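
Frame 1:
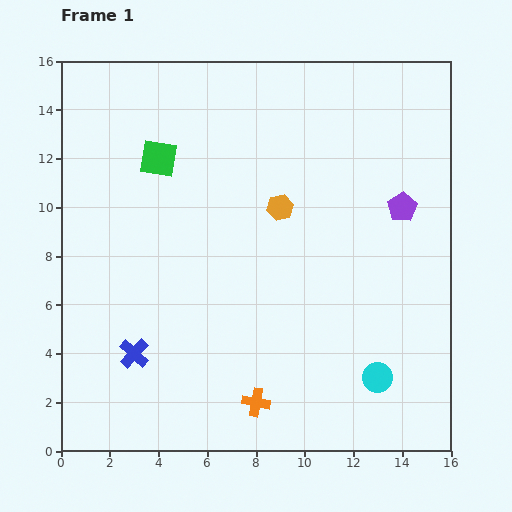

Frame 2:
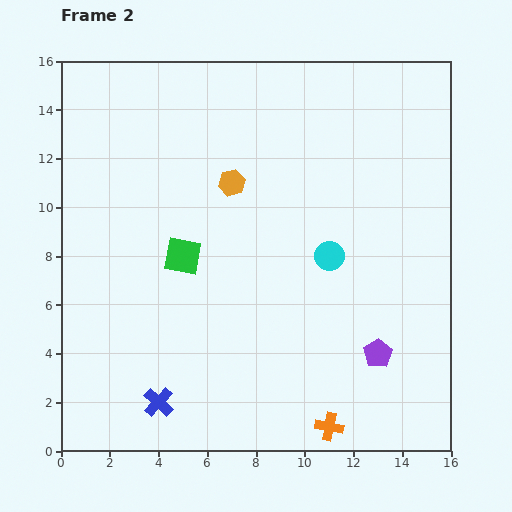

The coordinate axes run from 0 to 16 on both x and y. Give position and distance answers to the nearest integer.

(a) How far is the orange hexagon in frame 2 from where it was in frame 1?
2

The orange hexagon moved from (9, 10) to (7, 11), a distance of √(2² + 1²) ≈ 2.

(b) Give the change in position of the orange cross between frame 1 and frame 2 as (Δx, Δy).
(3, -1)

The orange cross was at (8, 2) in frame 1 and (11, 1) in frame 2.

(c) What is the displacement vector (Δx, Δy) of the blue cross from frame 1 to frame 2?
(1, -2)

The blue cross was at (3, 4) in frame 1 and (4, 2) in frame 2.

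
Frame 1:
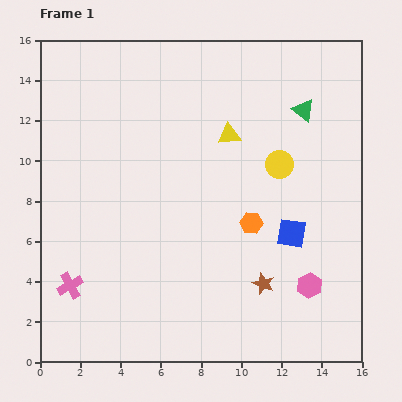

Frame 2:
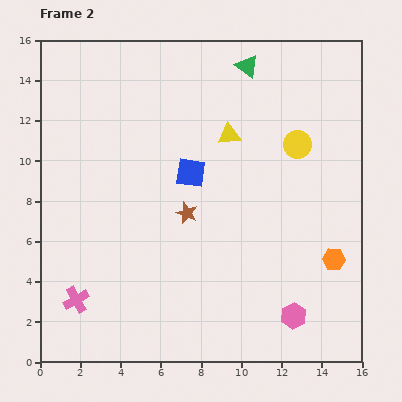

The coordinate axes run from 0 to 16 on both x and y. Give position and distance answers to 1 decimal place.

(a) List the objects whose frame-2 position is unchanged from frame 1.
the yellow triangle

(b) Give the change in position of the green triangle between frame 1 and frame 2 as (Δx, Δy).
(-2.8, 2.2)

The green triangle was at (13.1, 12.5) in frame 1 and (10.3, 14.7) in frame 2.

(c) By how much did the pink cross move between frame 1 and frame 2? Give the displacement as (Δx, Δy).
(0.3, -0.7)

The pink cross was at (1.5, 3.8) in frame 1 and (1.8, 3.1) in frame 2.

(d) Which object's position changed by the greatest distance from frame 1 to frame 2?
the blue square

(moved 5.8; next 5.2)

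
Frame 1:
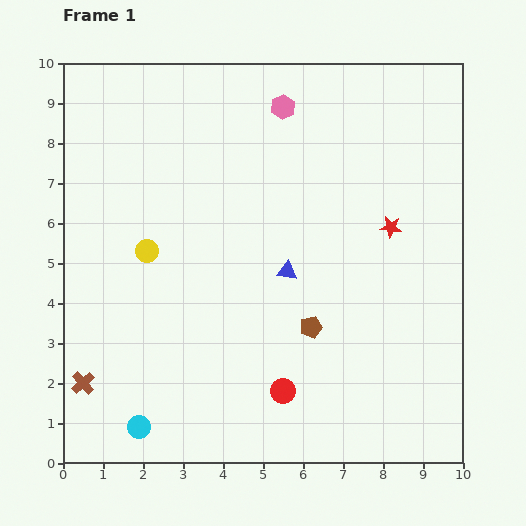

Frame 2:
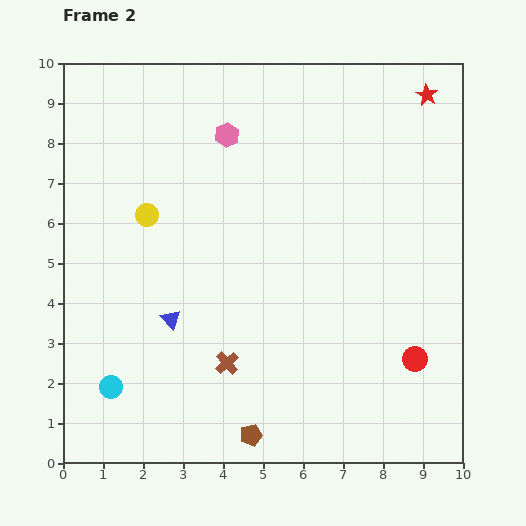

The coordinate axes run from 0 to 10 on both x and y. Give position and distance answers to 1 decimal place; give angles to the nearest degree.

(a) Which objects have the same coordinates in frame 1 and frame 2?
none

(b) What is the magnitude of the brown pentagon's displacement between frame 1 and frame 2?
3.1

The brown pentagon moved from (6.2, 3.4) to (4.7, 0.7), a distance of √(1.5² + 2.7²) ≈ 3.1.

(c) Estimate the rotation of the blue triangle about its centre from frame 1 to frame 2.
41° clockwise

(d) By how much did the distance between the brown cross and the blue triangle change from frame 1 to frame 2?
-4.0

Distance in frame 1: 5.8. Distance in frame 2: 1.8.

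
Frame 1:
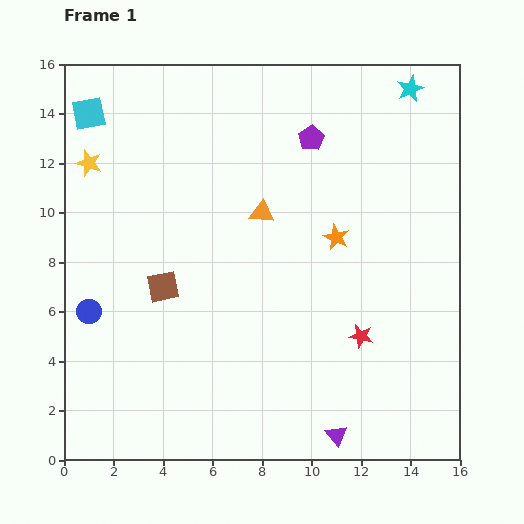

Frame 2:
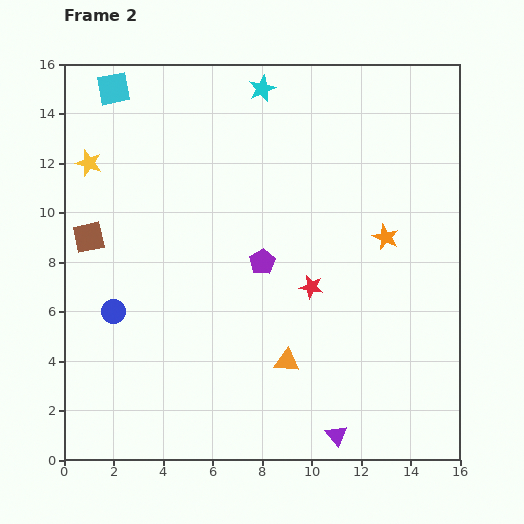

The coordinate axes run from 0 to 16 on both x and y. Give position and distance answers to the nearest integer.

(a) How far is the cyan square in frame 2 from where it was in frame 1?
1

The cyan square moved from (1, 14) to (2, 15), a distance of √(1² + 1²) ≈ 1.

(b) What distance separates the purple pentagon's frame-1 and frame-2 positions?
5

The purple pentagon moved from (10, 13) to (8, 8), a distance of √(2² + 5²) ≈ 5.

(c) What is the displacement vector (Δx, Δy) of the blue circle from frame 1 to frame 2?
(1, 0)

The blue circle was at (1, 6) in frame 1 and (2, 6) in frame 2.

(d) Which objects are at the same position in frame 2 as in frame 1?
the purple triangle, the yellow star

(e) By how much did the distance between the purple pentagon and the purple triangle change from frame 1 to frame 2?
-4

Distance in frame 1: 12. Distance in frame 2: 8.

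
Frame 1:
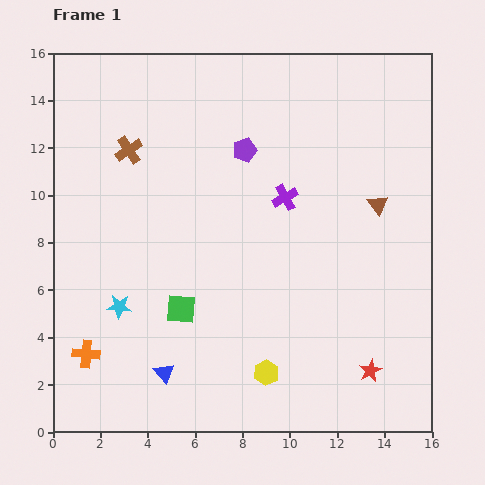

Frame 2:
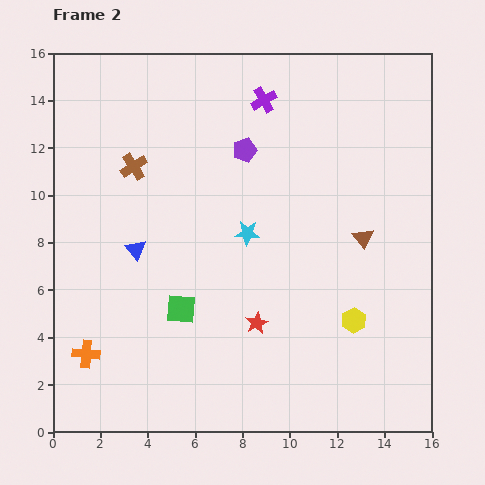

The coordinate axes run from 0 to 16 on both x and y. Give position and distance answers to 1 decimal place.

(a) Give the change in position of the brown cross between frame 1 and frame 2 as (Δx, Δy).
(0.2, -0.7)

The brown cross was at (3.2, 11.9) in frame 1 and (3.4, 11.2) in frame 2.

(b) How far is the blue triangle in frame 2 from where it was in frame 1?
5.3

The blue triangle moved from (4.7, 2.5) to (3.5, 7.7), a distance of √(1.2² + 5.2²) ≈ 5.3.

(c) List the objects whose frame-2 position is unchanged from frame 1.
the orange cross, the green square, the purple pentagon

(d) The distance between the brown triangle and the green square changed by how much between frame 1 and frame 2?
-1.1

Distance in frame 1: 9.4. Distance in frame 2: 8.3.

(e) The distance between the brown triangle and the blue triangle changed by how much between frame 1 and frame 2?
-1.9

Distance in frame 1: 11.5. Distance in frame 2: 9.6.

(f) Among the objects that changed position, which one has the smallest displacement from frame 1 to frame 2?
the brown cross

(moved 0.7)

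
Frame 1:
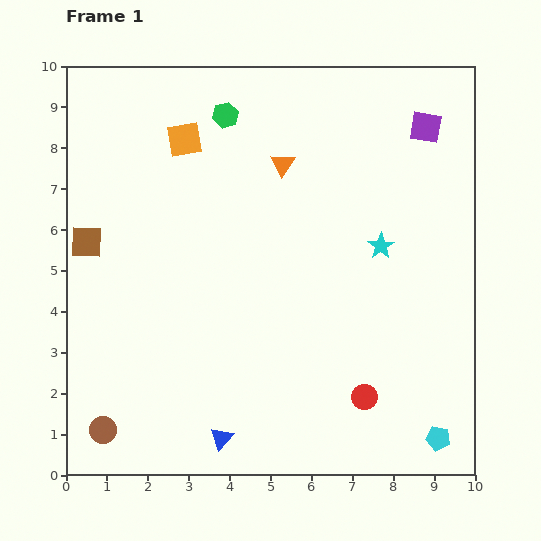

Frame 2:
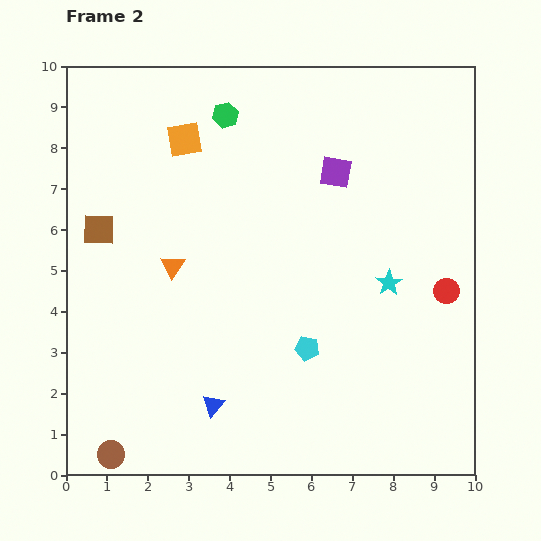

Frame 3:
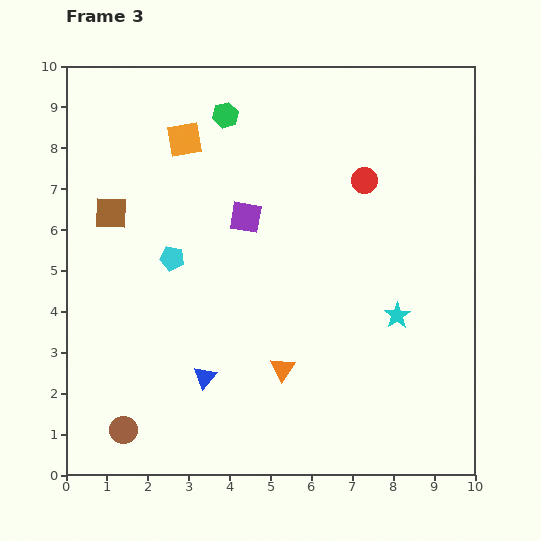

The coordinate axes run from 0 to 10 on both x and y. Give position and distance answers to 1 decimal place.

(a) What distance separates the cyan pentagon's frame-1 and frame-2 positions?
3.9

The cyan pentagon moved from (9.1, 0.9) to (5.9, 3.1), a distance of √(3.2² + 2.2²) ≈ 3.9.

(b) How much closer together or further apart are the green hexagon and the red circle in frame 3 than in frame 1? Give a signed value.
-3.9

Distance in frame 1: 7.7. Distance in frame 3: 3.8.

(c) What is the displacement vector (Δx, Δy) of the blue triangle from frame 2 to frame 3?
(-0.2, 0.7)

The blue triangle was at (3.6, 1.7) in frame 2 and (3.4, 2.4) in frame 3.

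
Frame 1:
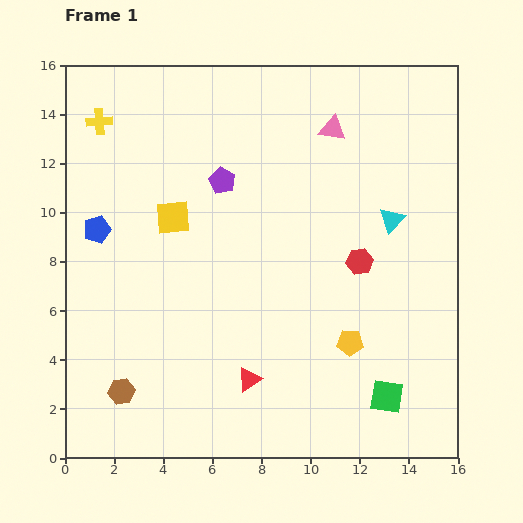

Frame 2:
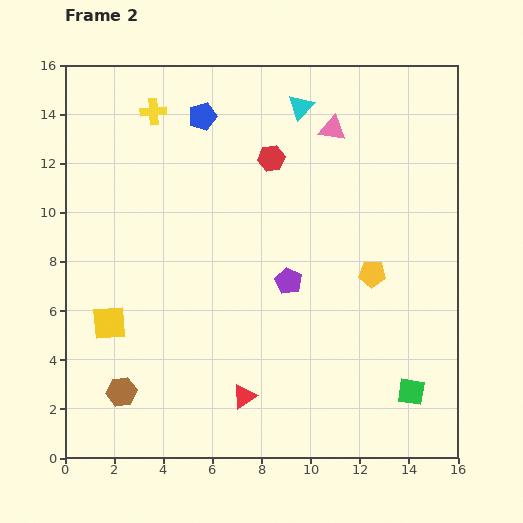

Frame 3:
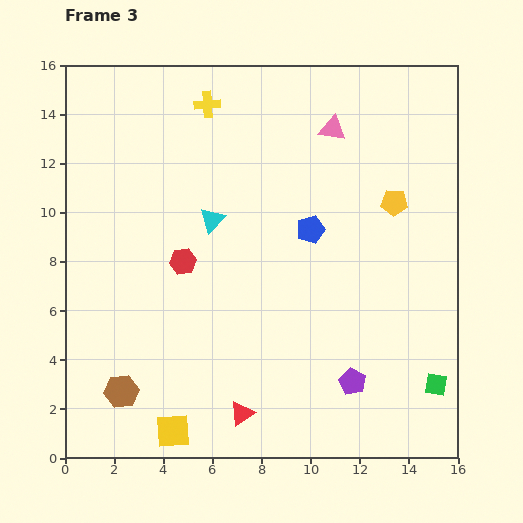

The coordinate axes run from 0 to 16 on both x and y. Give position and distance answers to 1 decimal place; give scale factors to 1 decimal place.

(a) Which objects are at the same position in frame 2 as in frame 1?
the brown hexagon, the pink triangle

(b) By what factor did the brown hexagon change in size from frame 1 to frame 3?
1.3×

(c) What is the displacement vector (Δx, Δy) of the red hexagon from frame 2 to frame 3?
(-3.6, -4.2)

The red hexagon was at (8.4, 12.2) in frame 2 and (4.8, 8.0) in frame 3.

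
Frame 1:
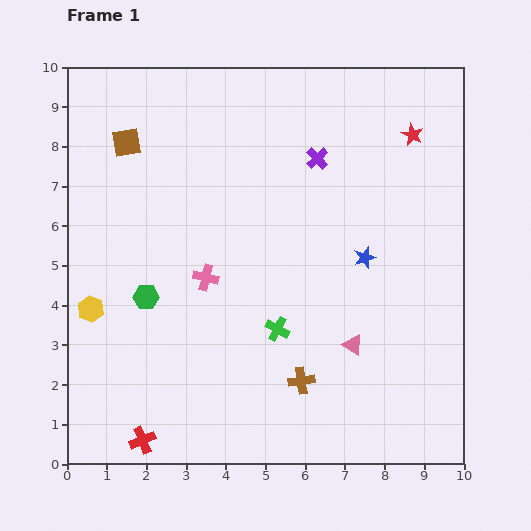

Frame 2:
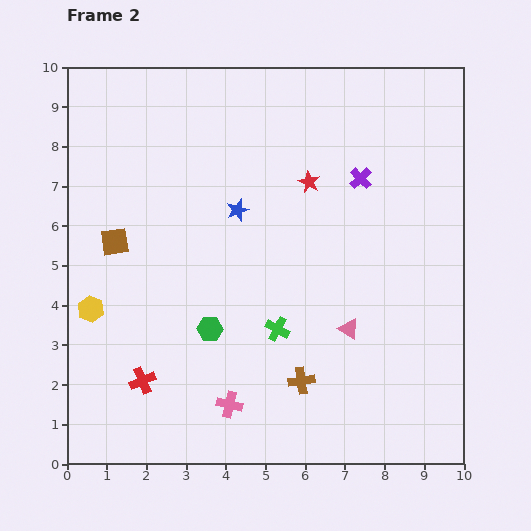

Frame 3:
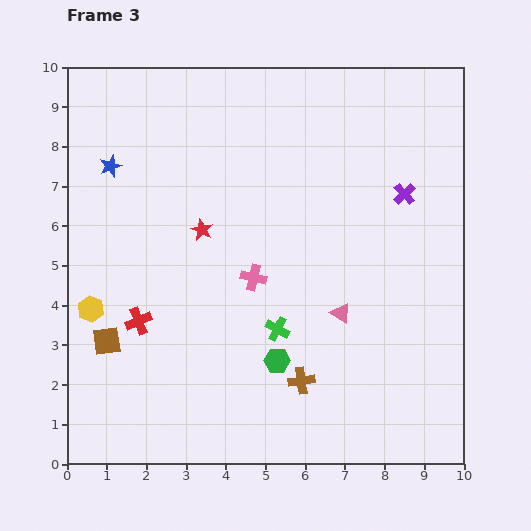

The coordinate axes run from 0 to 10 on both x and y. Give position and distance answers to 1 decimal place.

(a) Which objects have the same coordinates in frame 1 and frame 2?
the brown cross, the green cross, the yellow hexagon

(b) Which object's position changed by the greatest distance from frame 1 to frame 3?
the blue star

(moved 6.8; next 5.8)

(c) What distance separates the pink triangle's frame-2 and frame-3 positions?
0.4

The pink triangle moved from (7.1, 3.4) to (6.9, 3.8), a distance of √(0.2² + 0.4²) ≈ 0.4.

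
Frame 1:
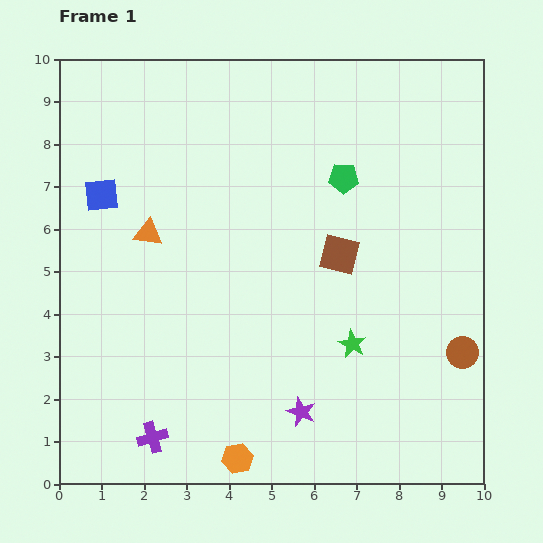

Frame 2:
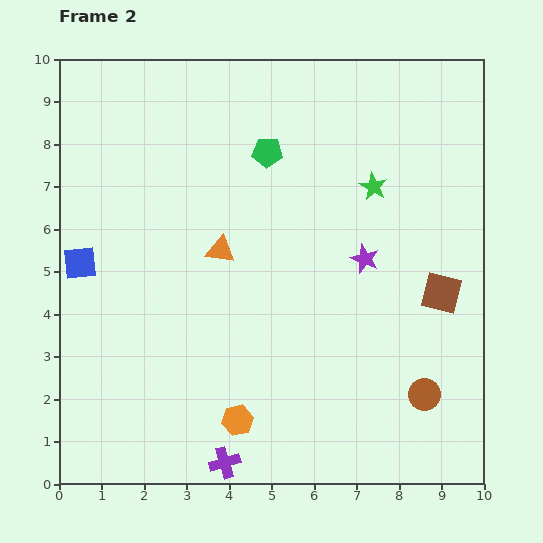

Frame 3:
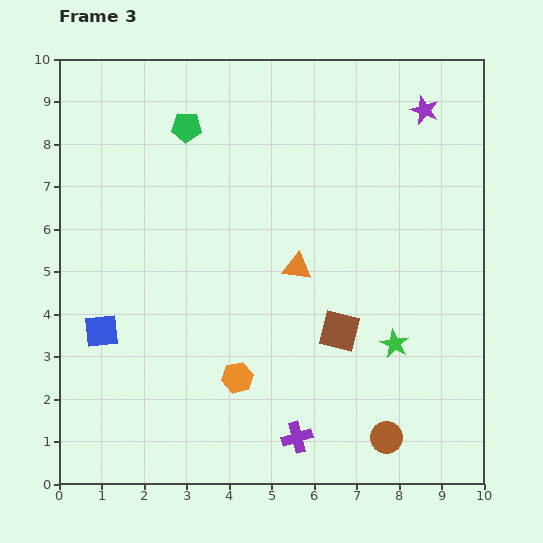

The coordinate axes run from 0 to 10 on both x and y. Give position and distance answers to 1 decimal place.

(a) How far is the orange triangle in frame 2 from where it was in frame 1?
1.7

The orange triangle moved from (2.1, 5.9) to (3.8, 5.5), a distance of √(1.7² + 0.4²) ≈ 1.7.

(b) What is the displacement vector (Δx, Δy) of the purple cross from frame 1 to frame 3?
(3.4, 0.0)

The purple cross was at (2.2, 1.1) in frame 1 and (5.6, 1.1) in frame 3.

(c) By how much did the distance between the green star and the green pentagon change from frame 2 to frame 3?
+4.5

Distance in frame 2: 2.6. Distance in frame 3: 7.1.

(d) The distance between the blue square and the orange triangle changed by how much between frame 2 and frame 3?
+1.5

Distance in frame 2: 3.3. Distance in frame 3: 4.8.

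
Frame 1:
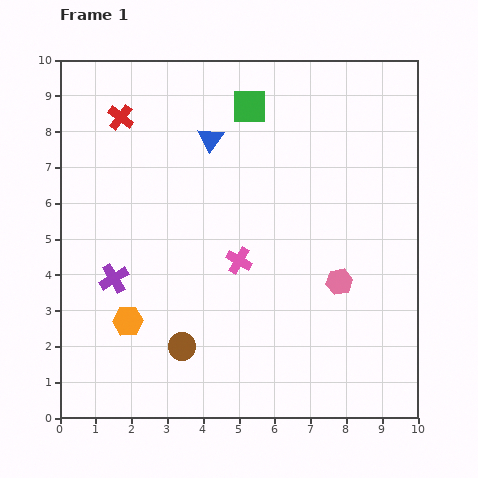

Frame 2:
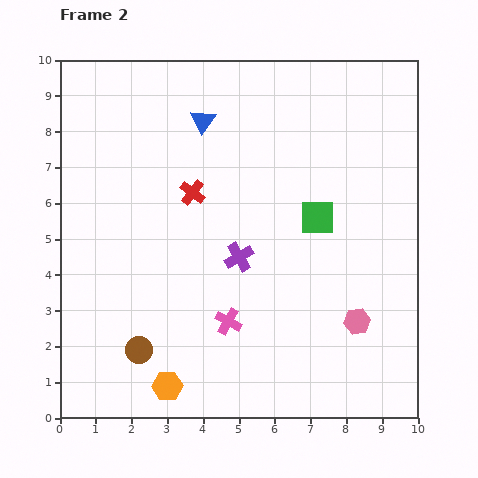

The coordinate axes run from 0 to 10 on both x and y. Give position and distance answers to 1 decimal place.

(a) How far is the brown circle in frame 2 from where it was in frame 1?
1.2

The brown circle moved from (3.4, 2.0) to (2.2, 1.9), a distance of √(1.2² + 0.1²) ≈ 1.2.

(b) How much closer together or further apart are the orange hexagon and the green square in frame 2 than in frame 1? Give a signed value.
-0.6

Distance in frame 1: 6.9. Distance in frame 2: 6.3.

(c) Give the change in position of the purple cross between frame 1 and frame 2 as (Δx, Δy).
(3.5, 0.6)

The purple cross was at (1.5, 3.9) in frame 1 and (5.0, 4.5) in frame 2.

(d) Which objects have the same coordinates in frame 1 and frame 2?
none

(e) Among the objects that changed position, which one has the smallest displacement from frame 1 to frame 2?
the blue triangle

(moved 0.5)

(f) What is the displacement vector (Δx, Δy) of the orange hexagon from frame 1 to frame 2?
(1.1, -1.8)

The orange hexagon was at (1.9, 2.7) in frame 1 and (3.0, 0.9) in frame 2.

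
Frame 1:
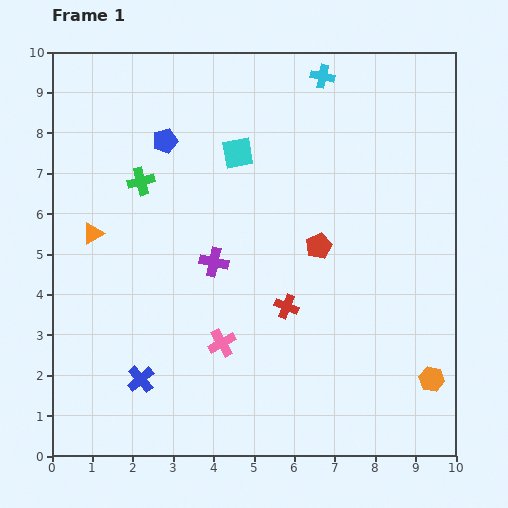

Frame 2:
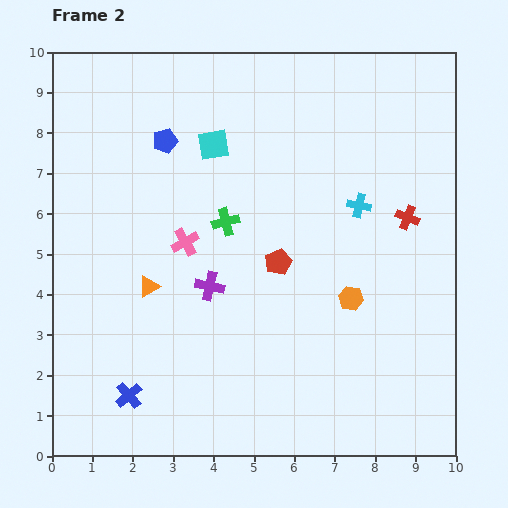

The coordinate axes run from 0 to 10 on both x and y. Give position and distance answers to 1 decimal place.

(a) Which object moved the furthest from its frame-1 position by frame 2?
the red cross

(moved 3.7; next 3.3)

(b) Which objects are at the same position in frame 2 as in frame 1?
the blue pentagon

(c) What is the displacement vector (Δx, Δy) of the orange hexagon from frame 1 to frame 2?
(-2.0, 2.0)

The orange hexagon was at (9.4, 1.9) in frame 1 and (7.4, 3.9) in frame 2.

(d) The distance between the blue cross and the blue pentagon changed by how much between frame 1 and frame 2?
+0.5

Distance in frame 1: 5.9. Distance in frame 2: 6.4.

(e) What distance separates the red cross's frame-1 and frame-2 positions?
3.7

The red cross moved from (5.8, 3.7) to (8.8, 5.9), a distance of √(3.0² + 2.2²) ≈ 3.7.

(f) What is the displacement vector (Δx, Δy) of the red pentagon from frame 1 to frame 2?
(-1.0, -0.4)

The red pentagon was at (6.6, 5.2) in frame 1 and (5.6, 4.8) in frame 2.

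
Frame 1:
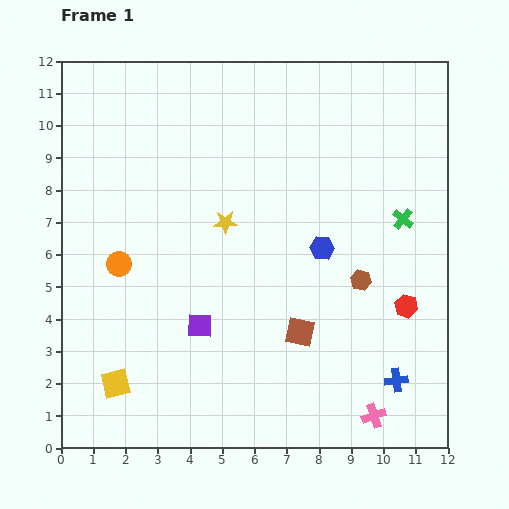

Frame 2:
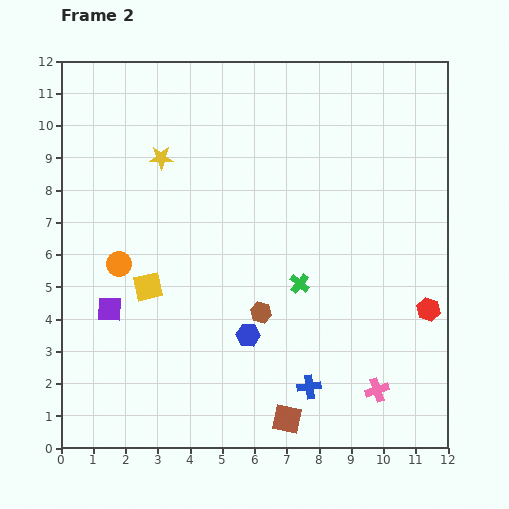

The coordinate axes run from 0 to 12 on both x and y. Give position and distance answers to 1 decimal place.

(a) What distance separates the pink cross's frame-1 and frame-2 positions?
0.8

The pink cross moved from (9.7, 1.0) to (9.8, 1.8), a distance of √(0.1² + 0.8²) ≈ 0.8.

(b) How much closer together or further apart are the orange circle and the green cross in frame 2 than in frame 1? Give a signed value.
-3.3

Distance in frame 1: 8.9. Distance in frame 2: 5.6.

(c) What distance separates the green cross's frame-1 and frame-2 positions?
3.8

The green cross moved from (10.6, 7.1) to (7.4, 5.1), a distance of √(3.2² + 2.0²) ≈ 3.8.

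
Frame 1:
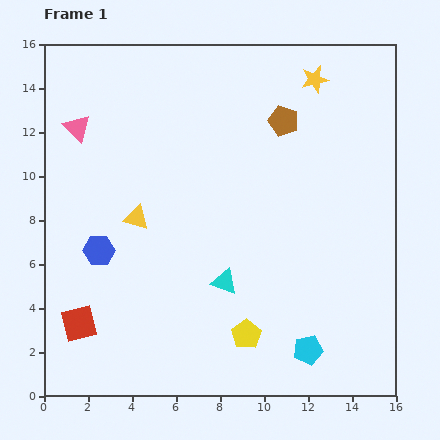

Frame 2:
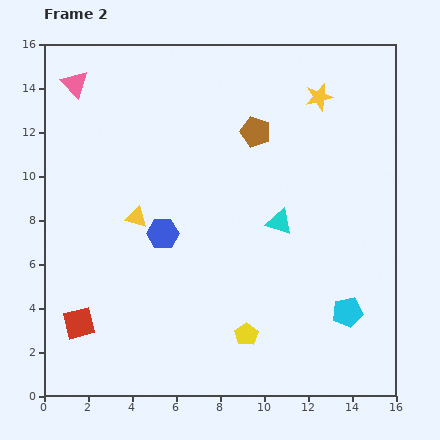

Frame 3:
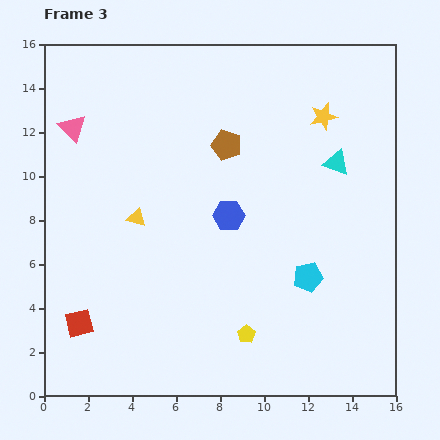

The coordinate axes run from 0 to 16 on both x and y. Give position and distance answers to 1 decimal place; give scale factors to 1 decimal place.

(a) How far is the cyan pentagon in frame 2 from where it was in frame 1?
2.5

The cyan pentagon moved from (12.0, 2.1) to (13.8, 3.8), a distance of √(1.8² + 1.7²) ≈ 2.5.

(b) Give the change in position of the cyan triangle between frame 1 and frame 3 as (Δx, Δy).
(5.1, 5.4)

The cyan triangle was at (8.2, 5.2) in frame 1 and (13.3, 10.6) in frame 3.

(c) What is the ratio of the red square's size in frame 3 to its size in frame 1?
0.8×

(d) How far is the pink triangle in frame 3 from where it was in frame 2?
2.0

The pink triangle moved from (1.4, 14.2) to (1.3, 12.2), a distance of √(0.1² + 2.0²) ≈ 2.0.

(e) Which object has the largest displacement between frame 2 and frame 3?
the cyan triangle

(moved 3.7; next 3.1)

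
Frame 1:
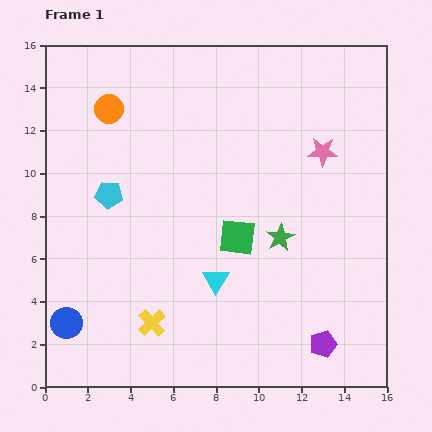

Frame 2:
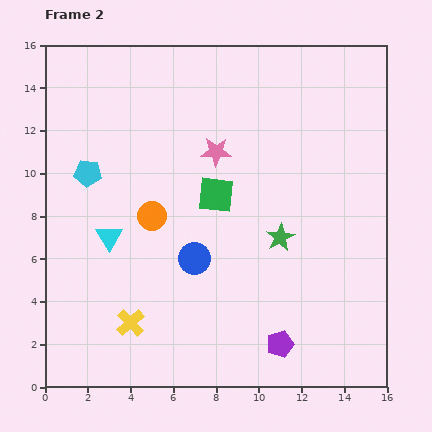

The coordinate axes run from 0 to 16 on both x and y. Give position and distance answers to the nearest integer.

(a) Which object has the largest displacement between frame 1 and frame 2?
the blue circle

(moved 7; next 5)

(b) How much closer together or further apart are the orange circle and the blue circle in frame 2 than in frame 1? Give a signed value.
-7

Distance in frame 1: 10. Distance in frame 2: 3.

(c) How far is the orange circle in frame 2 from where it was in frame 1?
5

The orange circle moved from (3, 13) to (5, 8), a distance of √(2² + 5²) ≈ 5.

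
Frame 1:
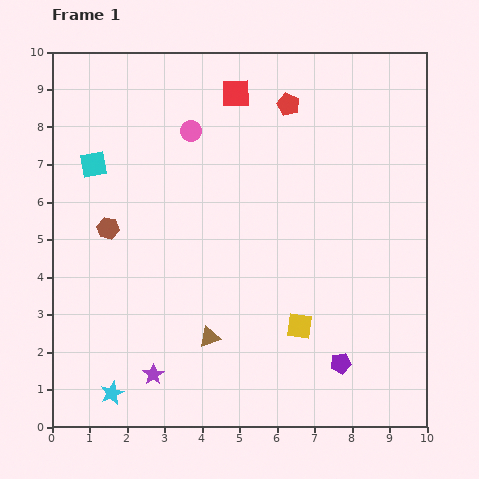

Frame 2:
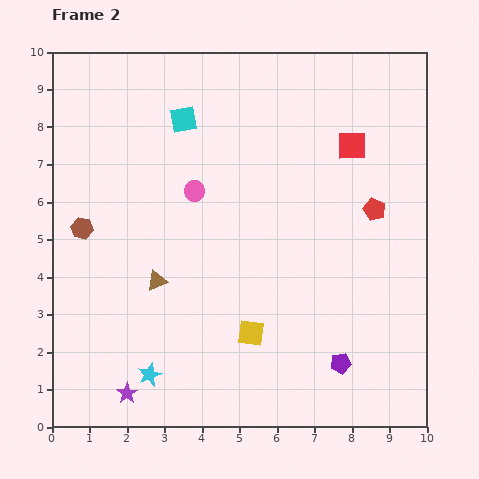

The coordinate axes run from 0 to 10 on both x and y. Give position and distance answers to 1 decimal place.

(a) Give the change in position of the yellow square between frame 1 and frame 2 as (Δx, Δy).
(-1.3, -0.2)

The yellow square was at (6.6, 2.7) in frame 1 and (5.3, 2.5) in frame 2.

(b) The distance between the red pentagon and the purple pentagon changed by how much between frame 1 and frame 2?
-2.8

Distance in frame 1: 7.0. Distance in frame 2: 4.2.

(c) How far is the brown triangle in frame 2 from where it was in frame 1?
2.1

The brown triangle moved from (4.2, 2.4) to (2.8, 3.9), a distance of √(1.4² + 1.5²) ≈ 2.1.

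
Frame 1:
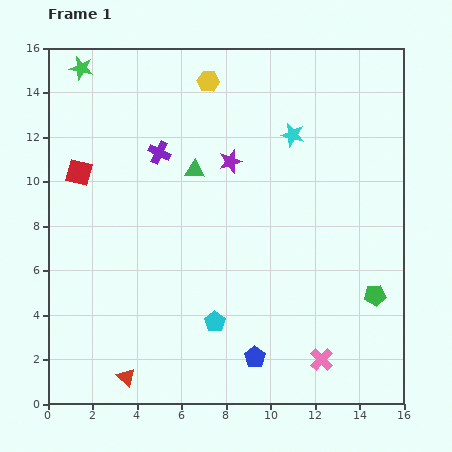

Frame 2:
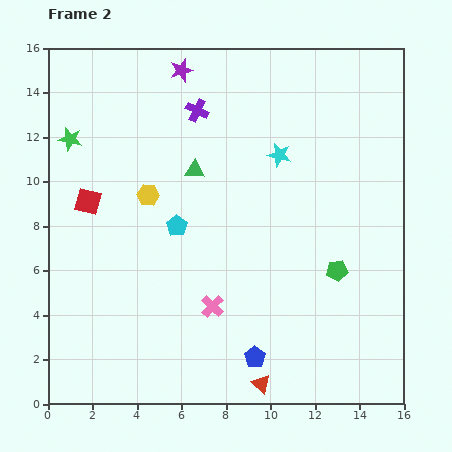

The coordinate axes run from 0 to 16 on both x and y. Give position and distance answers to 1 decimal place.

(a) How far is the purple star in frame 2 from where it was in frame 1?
4.7

The purple star moved from (8.2, 10.9) to (6.0, 15.0), a distance of √(2.2² + 4.1²) ≈ 4.7.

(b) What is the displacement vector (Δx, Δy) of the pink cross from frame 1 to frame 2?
(-4.9, 2.4)

The pink cross was at (12.3, 2.0) in frame 1 and (7.4, 4.4) in frame 2.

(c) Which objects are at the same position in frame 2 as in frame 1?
the blue pentagon, the green triangle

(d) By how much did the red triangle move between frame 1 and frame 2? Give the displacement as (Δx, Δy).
(6.1, -0.3)

The red triangle was at (3.5, 1.2) in frame 1 and (9.6, 0.9) in frame 2.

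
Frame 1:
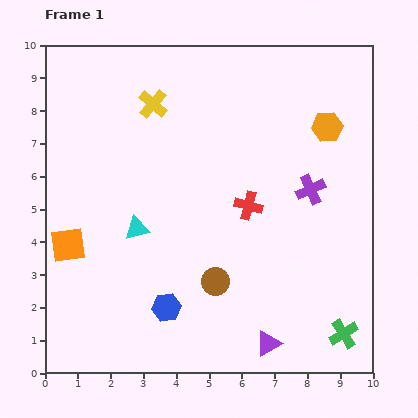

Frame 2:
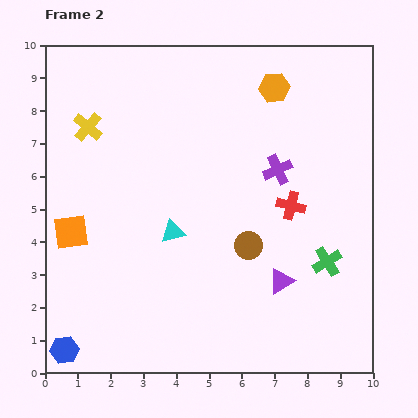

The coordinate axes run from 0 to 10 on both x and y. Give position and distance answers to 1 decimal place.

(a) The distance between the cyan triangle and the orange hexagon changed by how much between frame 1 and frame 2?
-1.2

Distance in frame 1: 6.6. Distance in frame 2: 5.4.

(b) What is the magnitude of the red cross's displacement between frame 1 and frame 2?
1.3

The red cross moved from (6.2, 5.1) to (7.5, 5.1), a distance of √(1.3² + 0.0²) ≈ 1.3.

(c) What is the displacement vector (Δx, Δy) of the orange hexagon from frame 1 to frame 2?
(-1.6, 1.2)

The orange hexagon was at (8.6, 7.5) in frame 1 and (7.0, 8.7) in frame 2.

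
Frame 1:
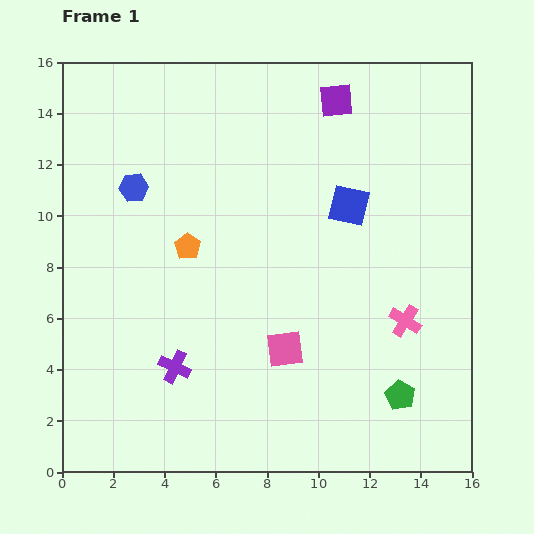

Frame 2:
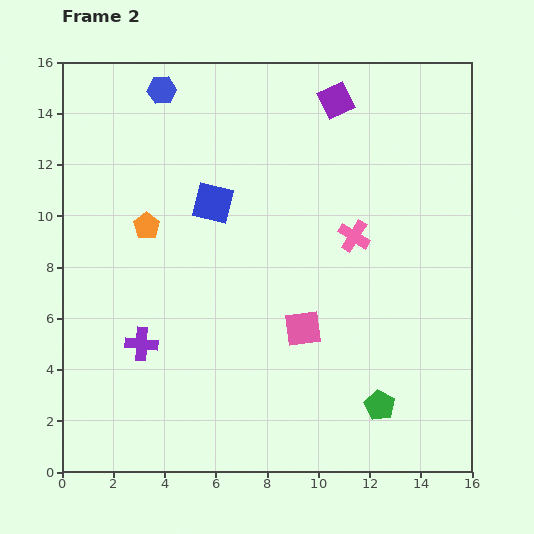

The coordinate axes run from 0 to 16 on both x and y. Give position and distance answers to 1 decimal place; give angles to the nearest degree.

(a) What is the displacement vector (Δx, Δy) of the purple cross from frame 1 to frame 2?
(-1.3, 0.9)

The purple cross was at (4.4, 4.1) in frame 1 and (3.1, 5.0) in frame 2.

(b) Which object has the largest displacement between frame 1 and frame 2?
the blue square

(moved 5.3; next 4.0)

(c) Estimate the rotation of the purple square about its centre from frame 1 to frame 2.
20° counter-clockwise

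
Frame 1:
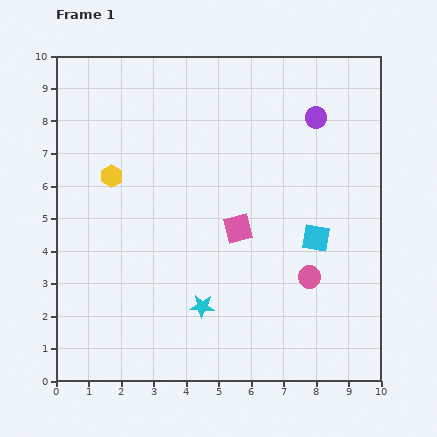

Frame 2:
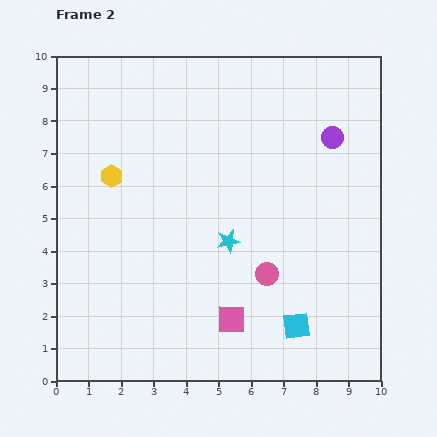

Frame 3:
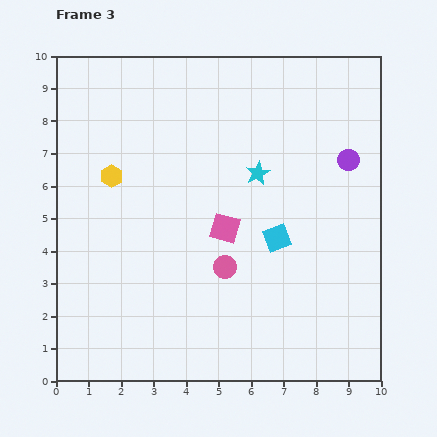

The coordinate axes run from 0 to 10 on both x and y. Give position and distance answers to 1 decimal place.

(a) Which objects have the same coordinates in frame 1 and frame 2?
the yellow hexagon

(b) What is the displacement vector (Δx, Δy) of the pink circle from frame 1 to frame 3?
(-2.6, 0.3)

The pink circle was at (7.8, 3.2) in frame 1 and (5.2, 3.5) in frame 3.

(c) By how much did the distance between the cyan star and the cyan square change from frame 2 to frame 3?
-1.2

Distance in frame 2: 3.3. Distance in frame 3: 2.1.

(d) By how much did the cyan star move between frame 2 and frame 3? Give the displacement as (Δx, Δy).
(0.9, 2.1)

The cyan star was at (5.3, 4.3) in frame 2 and (6.2, 6.4) in frame 3.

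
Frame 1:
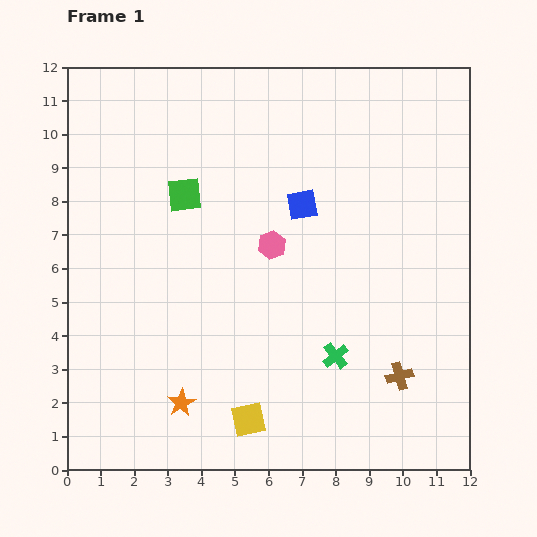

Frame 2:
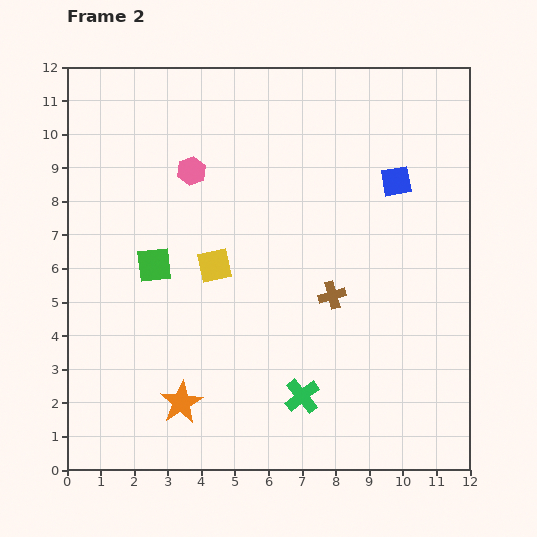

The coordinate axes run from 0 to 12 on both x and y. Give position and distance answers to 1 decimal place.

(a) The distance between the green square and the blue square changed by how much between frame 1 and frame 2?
+4.1

Distance in frame 1: 3.5. Distance in frame 2: 7.6.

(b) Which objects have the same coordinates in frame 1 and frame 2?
the orange star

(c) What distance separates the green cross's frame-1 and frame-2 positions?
1.6

The green cross moved from (8.0, 3.4) to (7.0, 2.2), a distance of √(1.0² + 1.2²) ≈ 1.6.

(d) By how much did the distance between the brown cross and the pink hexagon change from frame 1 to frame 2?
+0.2

Distance in frame 1: 5.4. Distance in frame 2: 5.6.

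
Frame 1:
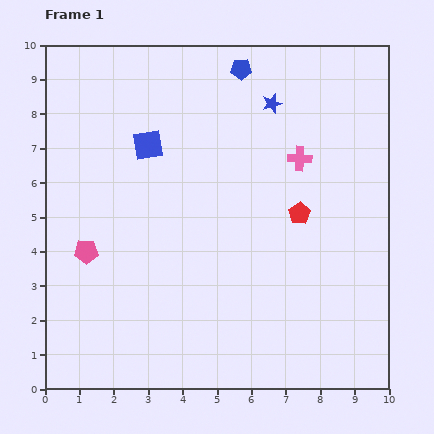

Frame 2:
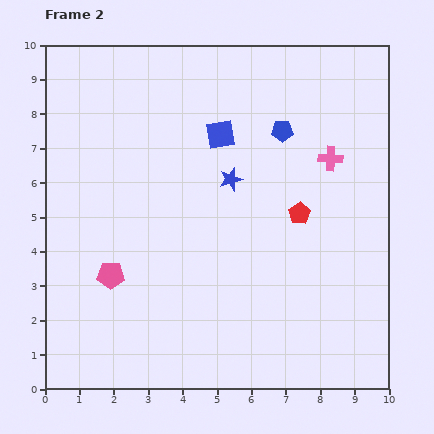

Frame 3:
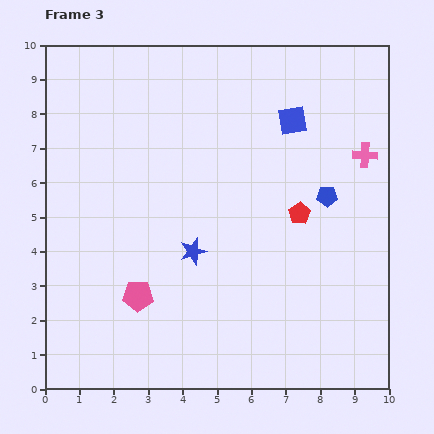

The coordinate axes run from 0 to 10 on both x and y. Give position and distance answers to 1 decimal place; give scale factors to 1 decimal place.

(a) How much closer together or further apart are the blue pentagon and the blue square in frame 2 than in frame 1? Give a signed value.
-1.7

Distance in frame 1: 3.5. Distance in frame 2: 1.8.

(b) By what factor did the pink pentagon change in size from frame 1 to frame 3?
1.3×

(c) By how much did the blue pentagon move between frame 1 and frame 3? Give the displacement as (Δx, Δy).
(2.5, -3.7)

The blue pentagon was at (5.7, 9.3) in frame 1 and (8.2, 5.6) in frame 3.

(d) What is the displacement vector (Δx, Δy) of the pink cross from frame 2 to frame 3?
(1.0, 0.1)

The pink cross was at (8.3, 6.7) in frame 2 and (9.3, 6.8) in frame 3.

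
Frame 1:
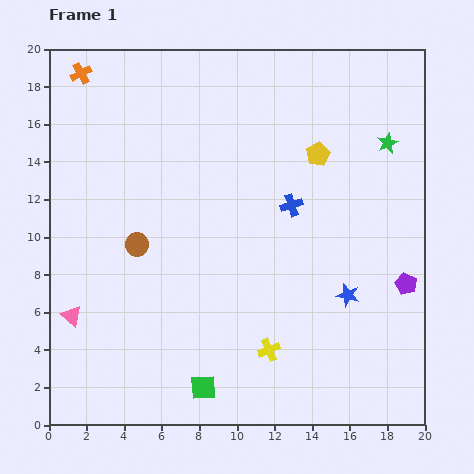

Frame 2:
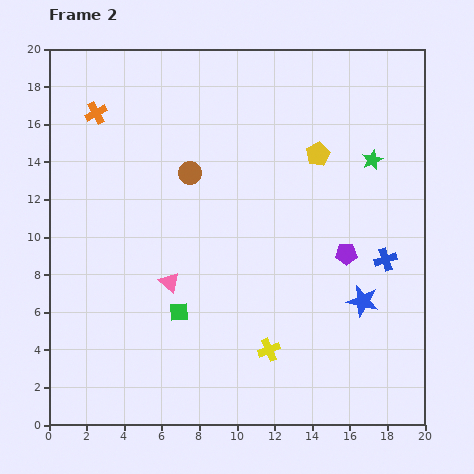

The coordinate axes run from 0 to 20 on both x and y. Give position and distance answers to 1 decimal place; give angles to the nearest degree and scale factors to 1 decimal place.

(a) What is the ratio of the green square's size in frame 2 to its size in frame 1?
0.7×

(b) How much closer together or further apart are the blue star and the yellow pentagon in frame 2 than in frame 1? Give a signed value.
+0.5

Distance in frame 1: 7.7. Distance in frame 2: 8.2.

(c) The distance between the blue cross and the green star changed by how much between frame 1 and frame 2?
-0.8

Distance in frame 1: 6.1. Distance in frame 2: 5.3.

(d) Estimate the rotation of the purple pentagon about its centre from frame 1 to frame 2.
25° counter-clockwise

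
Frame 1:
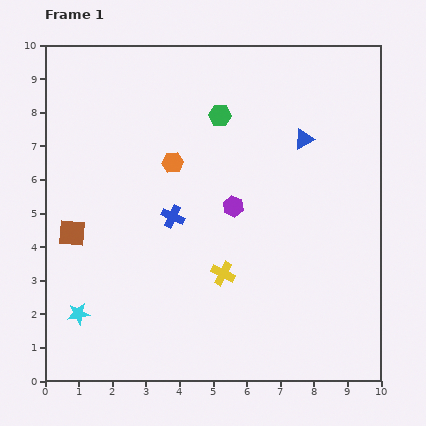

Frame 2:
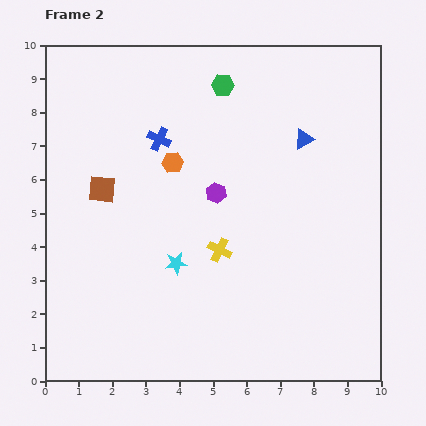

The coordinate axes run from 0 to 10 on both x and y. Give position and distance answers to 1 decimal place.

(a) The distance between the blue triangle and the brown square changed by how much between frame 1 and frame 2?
-1.2

Distance in frame 1: 7.4. Distance in frame 2: 6.2.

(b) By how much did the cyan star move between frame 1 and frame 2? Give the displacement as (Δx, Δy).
(2.9, 1.5)

The cyan star was at (1.0, 2.0) in frame 1 and (3.9, 3.5) in frame 2.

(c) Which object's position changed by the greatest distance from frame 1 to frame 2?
the cyan star

(moved 3.3; next 2.3)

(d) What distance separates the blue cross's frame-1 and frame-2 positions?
2.3

The blue cross moved from (3.8, 4.9) to (3.4, 7.2), a distance of √(0.4² + 2.3²) ≈ 2.3.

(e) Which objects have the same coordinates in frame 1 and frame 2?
the orange hexagon, the blue triangle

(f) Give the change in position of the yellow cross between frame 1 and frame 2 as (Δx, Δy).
(-0.1, 0.7)

The yellow cross was at (5.3, 3.2) in frame 1 and (5.2, 3.9) in frame 2.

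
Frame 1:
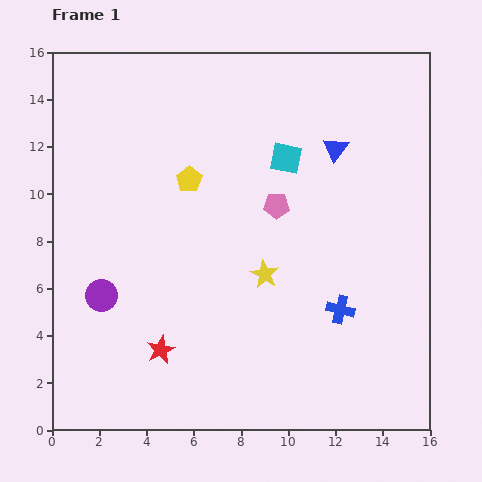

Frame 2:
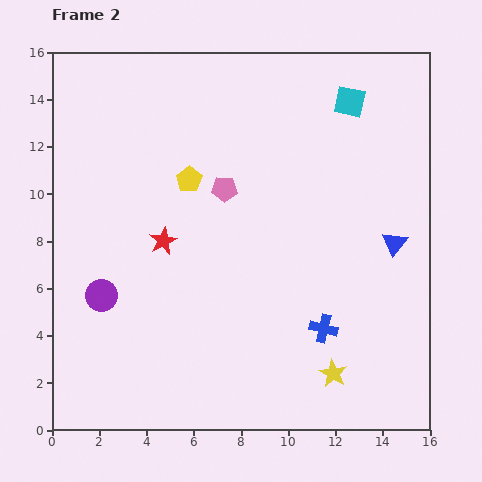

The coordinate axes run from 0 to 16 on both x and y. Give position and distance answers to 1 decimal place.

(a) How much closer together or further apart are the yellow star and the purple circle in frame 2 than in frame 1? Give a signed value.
+3.3

Distance in frame 1: 7.0. Distance in frame 2: 10.3.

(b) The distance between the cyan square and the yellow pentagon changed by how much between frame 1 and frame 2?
+3.4

Distance in frame 1: 4.2. Distance in frame 2: 7.6.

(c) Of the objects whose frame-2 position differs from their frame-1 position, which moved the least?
the blue cross

(moved 1.1)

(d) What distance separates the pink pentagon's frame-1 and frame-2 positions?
2.3

The pink pentagon moved from (9.5, 9.5) to (7.3, 10.2), a distance of √(2.2² + 0.7²) ≈ 2.3.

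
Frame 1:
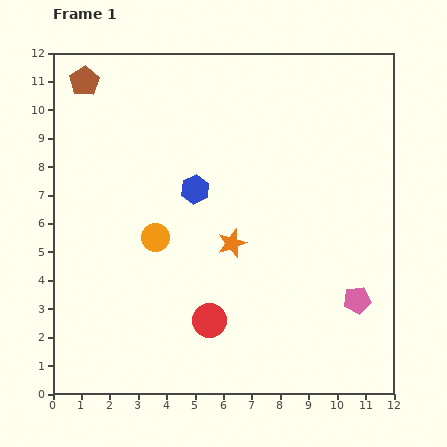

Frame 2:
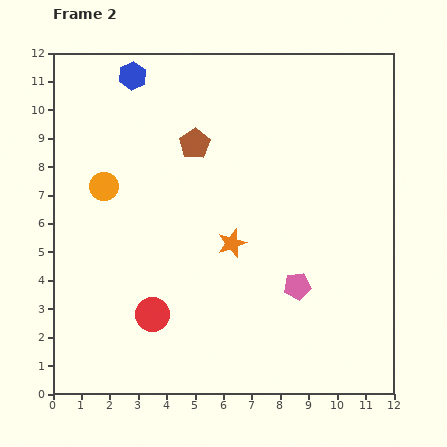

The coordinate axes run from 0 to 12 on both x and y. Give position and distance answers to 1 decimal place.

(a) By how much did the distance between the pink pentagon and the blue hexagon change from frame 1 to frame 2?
+2.5

Distance in frame 1: 6.9. Distance in frame 2: 9.4.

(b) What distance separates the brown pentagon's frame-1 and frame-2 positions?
4.5

The brown pentagon moved from (1.1, 11.0) to (5.0, 8.8), a distance of √(3.9² + 2.2²) ≈ 4.5.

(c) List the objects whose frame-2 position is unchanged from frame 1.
the orange star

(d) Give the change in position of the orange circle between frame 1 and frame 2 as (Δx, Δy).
(-1.8, 1.8)

The orange circle was at (3.6, 5.5) in frame 1 and (1.8, 7.3) in frame 2.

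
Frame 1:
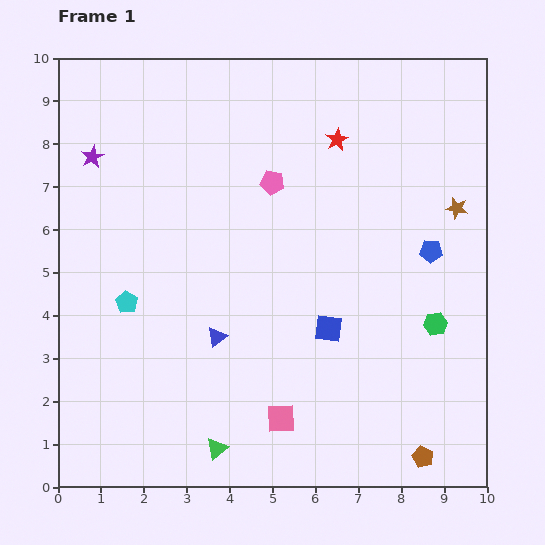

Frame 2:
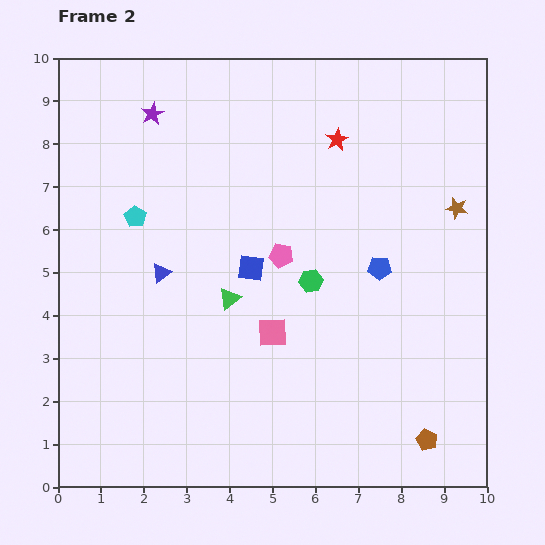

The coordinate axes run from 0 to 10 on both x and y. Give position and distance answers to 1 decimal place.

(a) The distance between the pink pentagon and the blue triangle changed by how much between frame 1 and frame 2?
-1.0

Distance in frame 1: 3.8. Distance in frame 2: 2.8.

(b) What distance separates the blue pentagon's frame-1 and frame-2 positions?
1.3

The blue pentagon moved from (8.7, 5.5) to (7.5, 5.1), a distance of √(1.2² + 0.4²) ≈ 1.3.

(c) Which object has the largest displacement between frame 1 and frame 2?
the green triangle

(moved 3.5; next 3.1)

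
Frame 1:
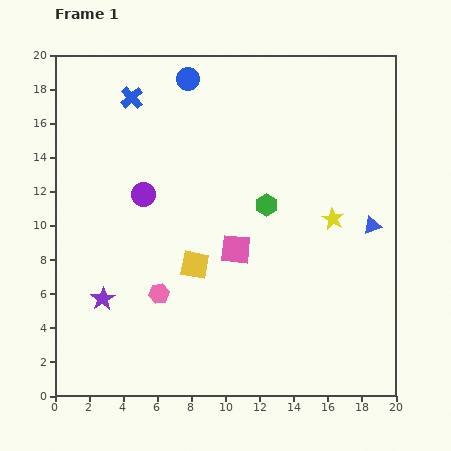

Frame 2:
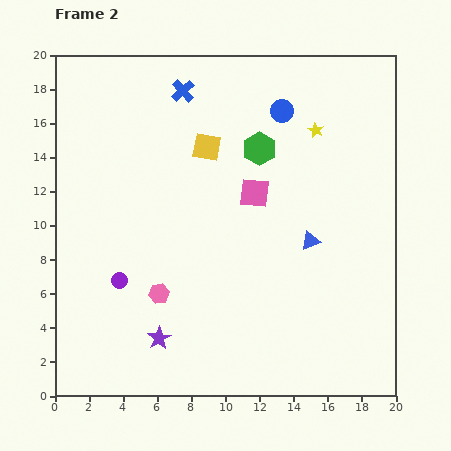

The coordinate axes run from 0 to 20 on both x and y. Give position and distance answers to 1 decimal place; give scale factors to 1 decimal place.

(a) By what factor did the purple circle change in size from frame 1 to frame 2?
0.7×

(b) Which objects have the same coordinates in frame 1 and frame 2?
the pink hexagon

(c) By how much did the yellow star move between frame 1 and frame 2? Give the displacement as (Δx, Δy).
(-1.0, 5.2)

The yellow star was at (16.3, 10.4) in frame 1 and (15.3, 15.6) in frame 2.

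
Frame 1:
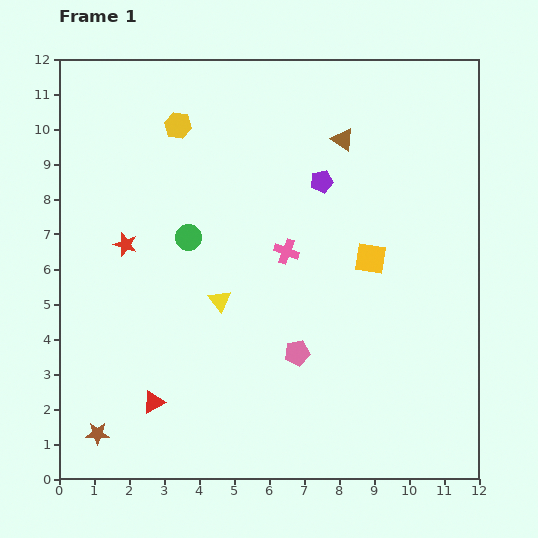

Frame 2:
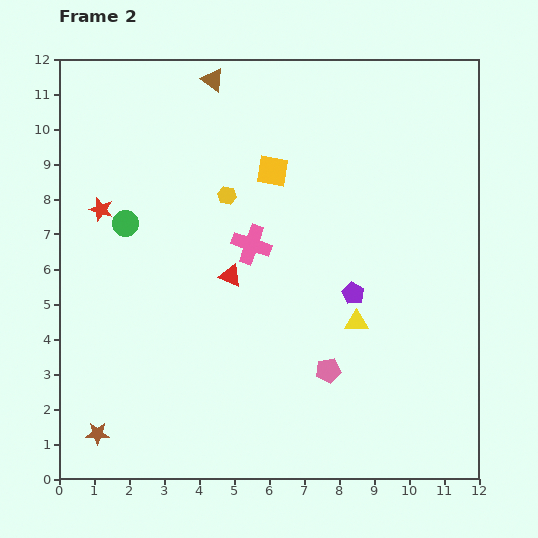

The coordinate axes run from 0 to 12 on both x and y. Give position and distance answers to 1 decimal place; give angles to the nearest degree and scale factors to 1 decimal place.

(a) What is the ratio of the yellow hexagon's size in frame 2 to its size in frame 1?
0.7×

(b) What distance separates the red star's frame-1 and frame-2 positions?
1.2

The red star moved from (1.9, 6.7) to (1.2, 7.7), a distance of √(0.7² + 1.0²) ≈ 1.2.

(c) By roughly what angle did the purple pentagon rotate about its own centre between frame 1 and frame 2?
31° counter-clockwise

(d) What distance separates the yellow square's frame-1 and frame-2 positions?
3.8

The yellow square moved from (8.9, 6.3) to (6.1, 8.8), a distance of √(2.8² + 2.5²) ≈ 3.8.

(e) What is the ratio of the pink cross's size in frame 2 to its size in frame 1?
1.6×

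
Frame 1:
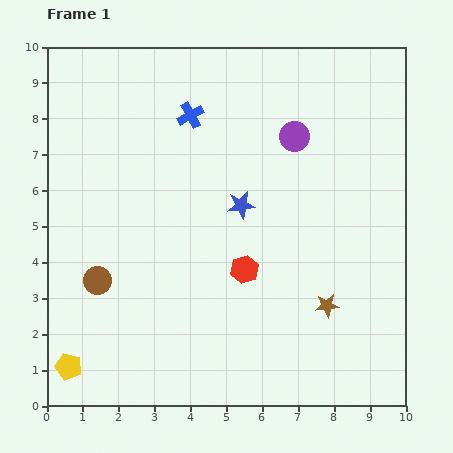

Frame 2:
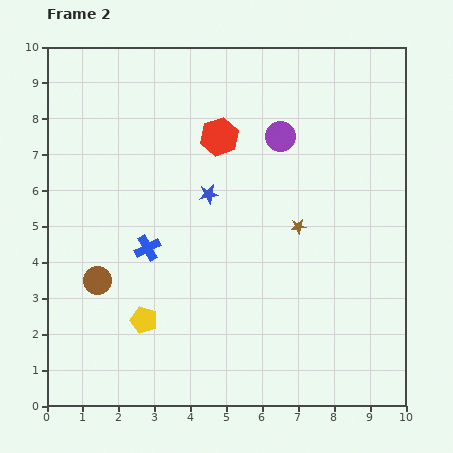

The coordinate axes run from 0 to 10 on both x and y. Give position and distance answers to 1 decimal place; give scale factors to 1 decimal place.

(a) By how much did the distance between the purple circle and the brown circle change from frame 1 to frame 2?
-0.3

Distance in frame 1: 6.8. Distance in frame 2: 6.5.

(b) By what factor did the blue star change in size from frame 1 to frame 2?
0.7×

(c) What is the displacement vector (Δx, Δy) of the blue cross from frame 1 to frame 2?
(-1.2, -3.7)

The blue cross was at (4.0, 8.1) in frame 1 and (2.8, 4.4) in frame 2.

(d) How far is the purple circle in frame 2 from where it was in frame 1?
0.4

The purple circle moved from (6.9, 7.5) to (6.5, 7.5), a distance of √(0.4² + 0.0²) ≈ 0.4.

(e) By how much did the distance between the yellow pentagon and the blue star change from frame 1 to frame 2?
-2.7

Distance in frame 1: 6.6. Distance in frame 2: 3.9.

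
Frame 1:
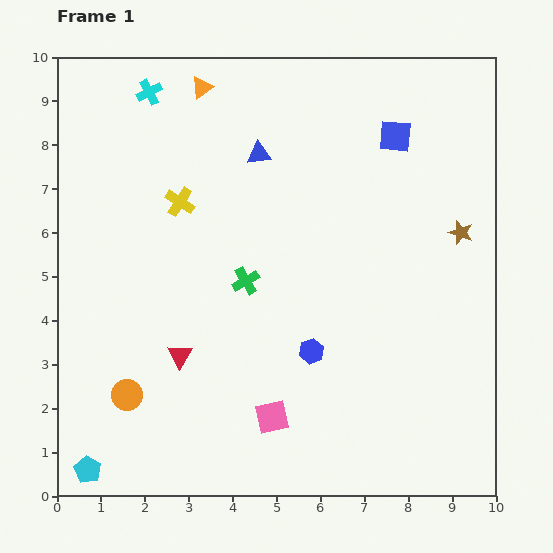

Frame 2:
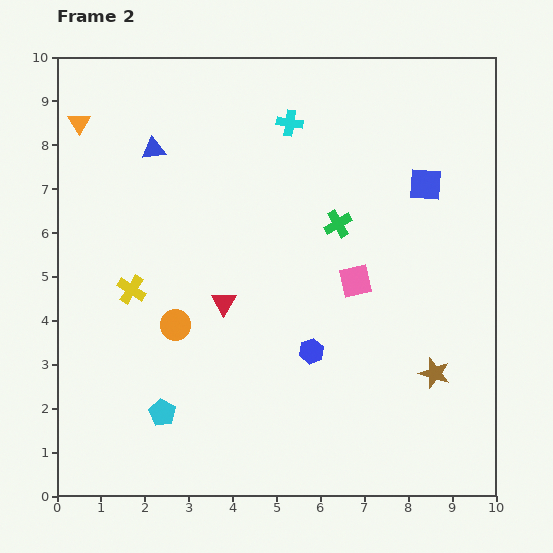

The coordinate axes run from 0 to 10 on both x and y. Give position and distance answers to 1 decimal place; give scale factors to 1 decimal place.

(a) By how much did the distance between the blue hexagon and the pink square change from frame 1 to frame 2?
+0.2

Distance in frame 1: 1.7. Distance in frame 2: 1.9.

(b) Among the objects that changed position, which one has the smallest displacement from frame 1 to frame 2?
the blue square

(moved 1.3)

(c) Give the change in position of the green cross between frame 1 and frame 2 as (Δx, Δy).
(2.1, 1.3)

The green cross was at (4.3, 4.9) in frame 1 and (6.4, 6.2) in frame 2.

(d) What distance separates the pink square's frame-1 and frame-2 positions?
3.6

The pink square moved from (4.9, 1.8) to (6.8, 4.9), a distance of √(1.9² + 3.1²) ≈ 3.6.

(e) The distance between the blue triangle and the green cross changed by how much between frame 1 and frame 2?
+1.6

Distance in frame 1: 2.9. Distance in frame 2: 4.5.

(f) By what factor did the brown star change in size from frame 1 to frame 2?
1.3×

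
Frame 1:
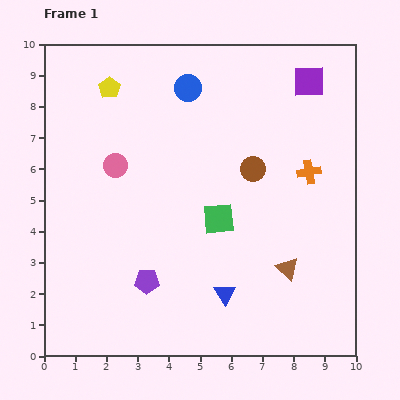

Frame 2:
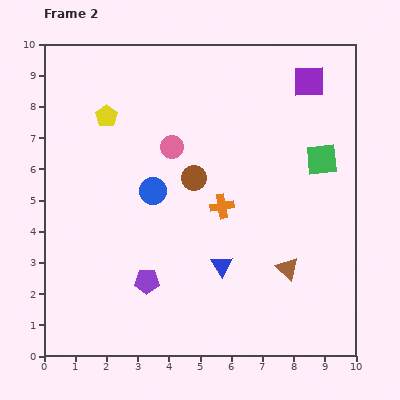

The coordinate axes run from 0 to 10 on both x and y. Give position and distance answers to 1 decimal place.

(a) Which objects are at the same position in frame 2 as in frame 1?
the brown triangle, the purple square, the purple pentagon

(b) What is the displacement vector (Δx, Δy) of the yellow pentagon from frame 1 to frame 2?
(-0.1, -0.9)

The yellow pentagon was at (2.1, 8.6) in frame 1 and (2.0, 7.7) in frame 2.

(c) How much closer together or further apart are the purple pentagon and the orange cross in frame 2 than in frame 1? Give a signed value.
-2.9

Distance in frame 1: 6.3. Distance in frame 2: 3.4.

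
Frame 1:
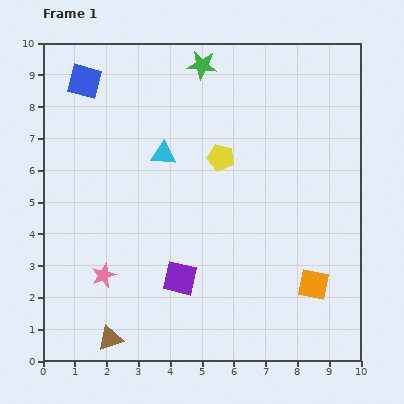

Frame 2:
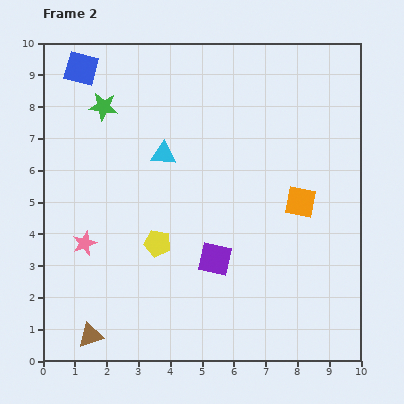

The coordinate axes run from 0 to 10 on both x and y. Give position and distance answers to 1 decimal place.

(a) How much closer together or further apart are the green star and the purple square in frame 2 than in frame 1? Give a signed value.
-0.8

Distance in frame 1: 6.7. Distance in frame 2: 5.9.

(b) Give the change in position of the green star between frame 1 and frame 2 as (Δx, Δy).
(-3.1, -1.3)

The green star was at (5.0, 9.3) in frame 1 and (1.9, 8.0) in frame 2.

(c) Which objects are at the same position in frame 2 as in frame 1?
the cyan triangle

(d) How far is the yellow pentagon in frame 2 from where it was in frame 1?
3.4

The yellow pentagon moved from (5.6, 6.4) to (3.6, 3.7), a distance of √(2.0² + 2.7²) ≈ 3.4.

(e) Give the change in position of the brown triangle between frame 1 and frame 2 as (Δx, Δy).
(-0.6, 0.1)

The brown triangle was at (2.1, 0.7) in frame 1 and (1.5, 0.8) in frame 2.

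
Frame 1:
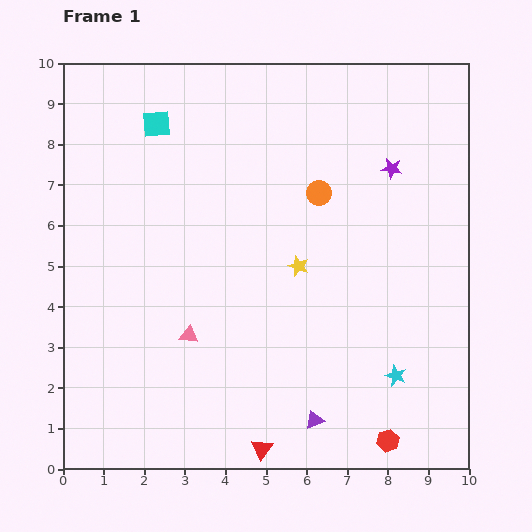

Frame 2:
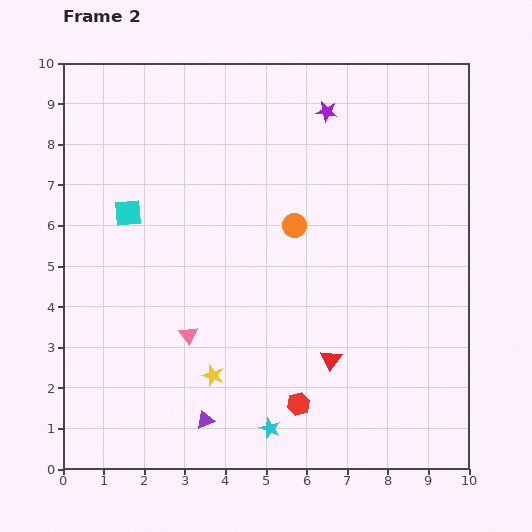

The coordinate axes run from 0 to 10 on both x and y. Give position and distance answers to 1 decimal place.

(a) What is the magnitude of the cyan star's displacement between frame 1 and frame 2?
3.4

The cyan star moved from (8.2, 2.3) to (5.1, 1.0), a distance of √(3.1² + 1.3²) ≈ 3.4.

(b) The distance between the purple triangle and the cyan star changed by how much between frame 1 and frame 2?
-0.7

Distance in frame 1: 2.3. Distance in frame 2: 1.6.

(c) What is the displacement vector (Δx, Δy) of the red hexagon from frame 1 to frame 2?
(-2.2, 0.9)

The red hexagon was at (8.0, 0.7) in frame 1 and (5.8, 1.6) in frame 2.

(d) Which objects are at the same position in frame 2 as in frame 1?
the pink triangle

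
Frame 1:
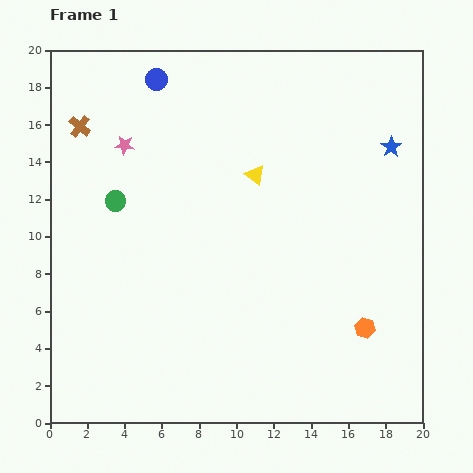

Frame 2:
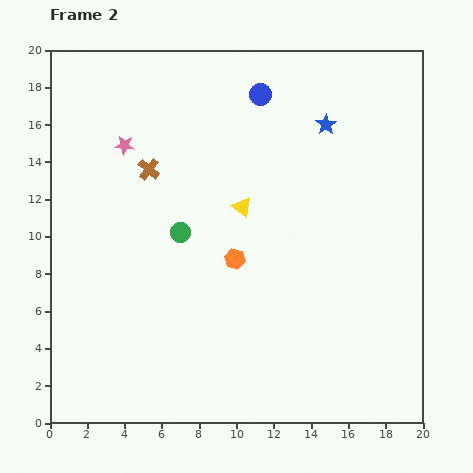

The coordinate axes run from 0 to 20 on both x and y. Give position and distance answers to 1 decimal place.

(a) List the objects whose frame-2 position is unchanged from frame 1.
the pink star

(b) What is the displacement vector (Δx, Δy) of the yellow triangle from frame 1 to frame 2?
(-0.7, -1.7)

The yellow triangle was at (11.0, 13.3) in frame 1 and (10.3, 11.6) in frame 2.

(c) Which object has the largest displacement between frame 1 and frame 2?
the orange hexagon

(moved 7.9; next 5.7)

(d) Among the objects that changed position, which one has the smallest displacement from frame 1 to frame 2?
the yellow triangle

(moved 1.8)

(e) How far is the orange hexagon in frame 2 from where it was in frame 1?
7.9

The orange hexagon moved from (16.9, 5.1) to (9.9, 8.8), a distance of √(7.0² + 3.7²) ≈ 7.9.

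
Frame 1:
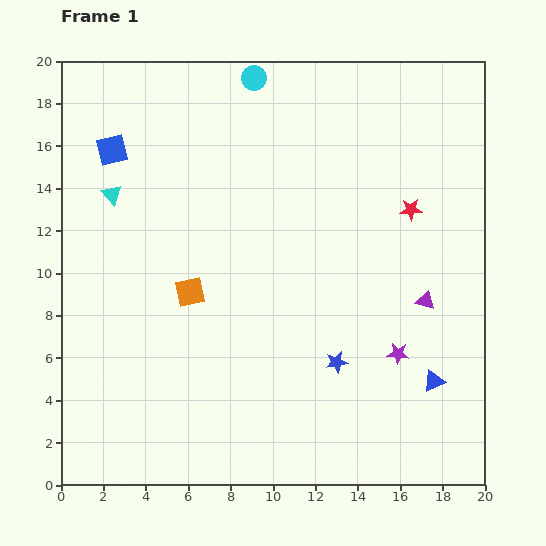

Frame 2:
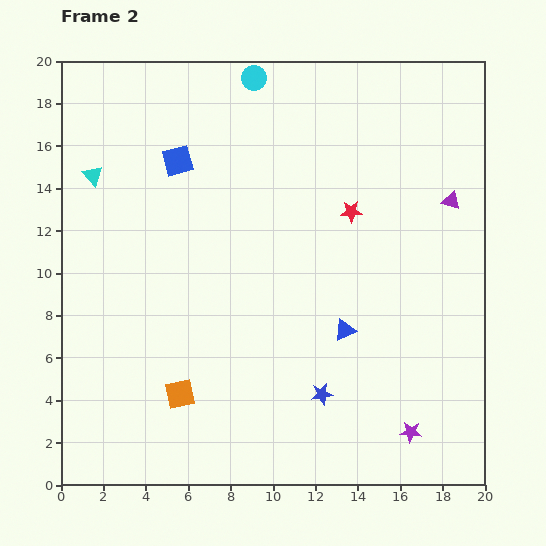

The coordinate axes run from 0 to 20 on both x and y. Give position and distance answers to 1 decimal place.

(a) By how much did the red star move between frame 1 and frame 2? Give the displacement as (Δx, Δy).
(-2.8, -0.1)

The red star was at (16.5, 13.0) in frame 1 and (13.7, 12.9) in frame 2.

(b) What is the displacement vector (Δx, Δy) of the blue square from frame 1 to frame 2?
(3.1, -0.5)

The blue square was at (2.4, 15.8) in frame 1 and (5.5, 15.3) in frame 2.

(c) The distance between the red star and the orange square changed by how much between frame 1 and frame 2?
+0.7

Distance in frame 1: 11.1. Distance in frame 2: 11.8.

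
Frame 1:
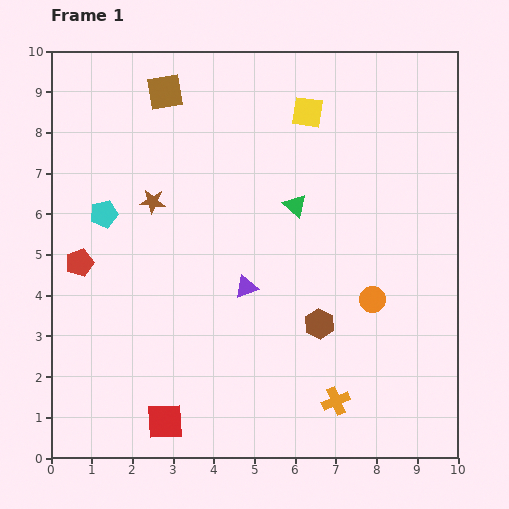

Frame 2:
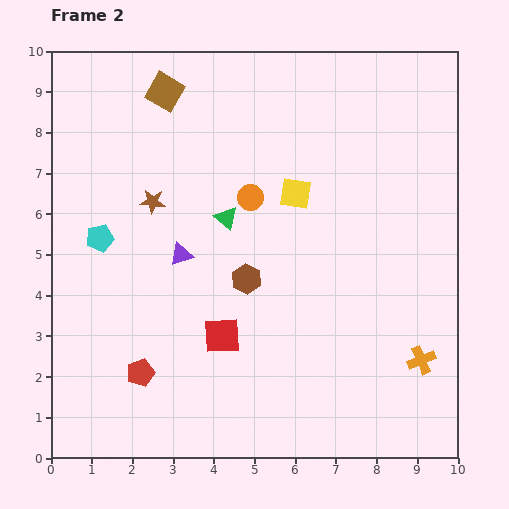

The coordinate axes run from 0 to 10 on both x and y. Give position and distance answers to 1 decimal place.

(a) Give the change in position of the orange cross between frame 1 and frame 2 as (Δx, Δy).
(2.1, 1.0)

The orange cross was at (7.0, 1.4) in frame 1 and (9.1, 2.4) in frame 2.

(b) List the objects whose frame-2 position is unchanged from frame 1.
the brown star, the brown square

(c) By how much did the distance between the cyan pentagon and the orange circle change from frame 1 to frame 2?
-3.1

Distance in frame 1: 6.9. Distance in frame 2: 3.8.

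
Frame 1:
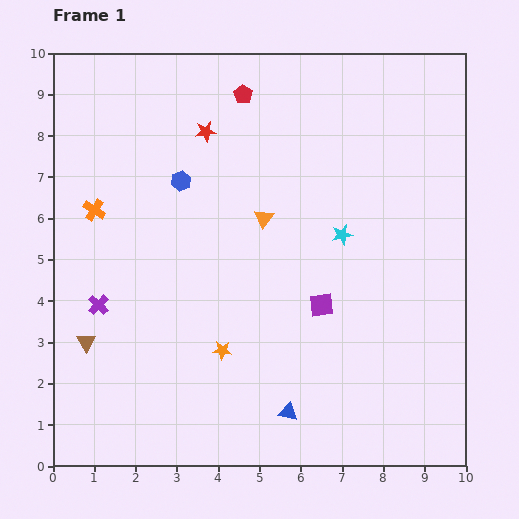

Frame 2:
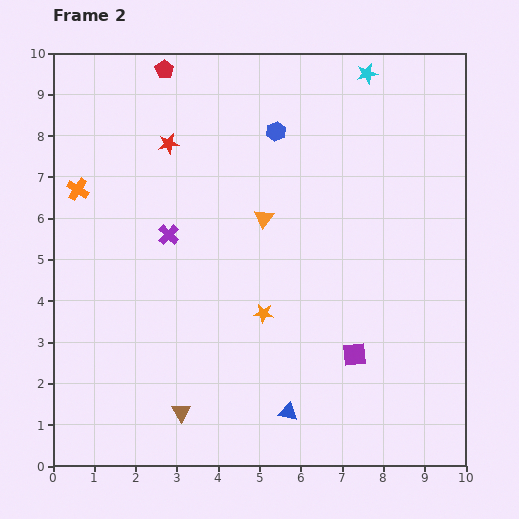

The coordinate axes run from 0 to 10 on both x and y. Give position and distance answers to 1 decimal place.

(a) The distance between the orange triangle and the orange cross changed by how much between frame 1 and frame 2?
+0.5

Distance in frame 1: 4.1. Distance in frame 2: 4.6.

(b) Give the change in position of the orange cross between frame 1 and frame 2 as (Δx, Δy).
(-0.4, 0.5)

The orange cross was at (1.0, 6.2) in frame 1 and (0.6, 6.7) in frame 2.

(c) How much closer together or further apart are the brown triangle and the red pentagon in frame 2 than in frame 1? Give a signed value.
+1.2

Distance in frame 1: 7.1. Distance in frame 2: 8.3.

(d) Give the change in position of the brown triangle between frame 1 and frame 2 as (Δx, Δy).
(2.3, -1.7)

The brown triangle was at (0.8, 3.0) in frame 1 and (3.1, 1.3) in frame 2.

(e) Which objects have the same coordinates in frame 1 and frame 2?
the orange triangle, the blue triangle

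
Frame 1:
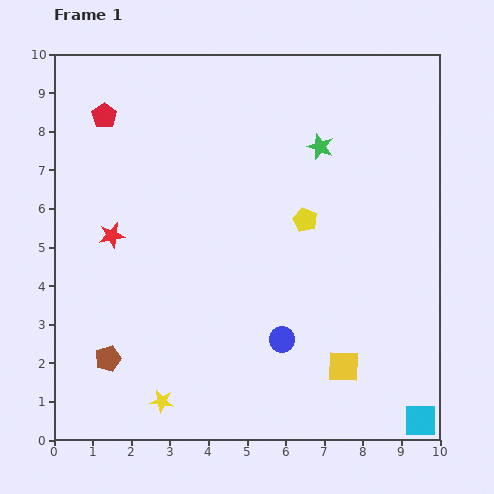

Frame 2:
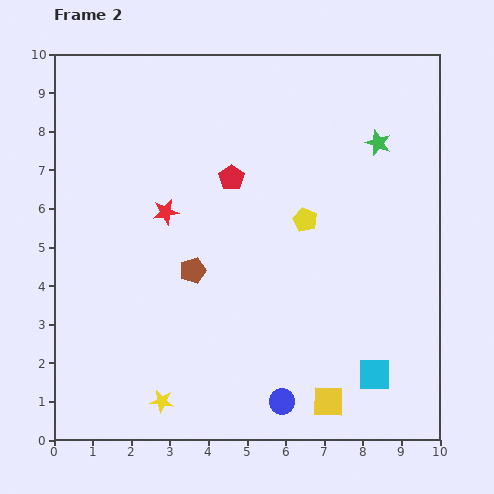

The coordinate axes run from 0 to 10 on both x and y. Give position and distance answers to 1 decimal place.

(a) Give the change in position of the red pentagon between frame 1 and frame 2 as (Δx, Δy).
(3.3, -1.6)

The red pentagon was at (1.3, 8.4) in frame 1 and (4.6, 6.8) in frame 2.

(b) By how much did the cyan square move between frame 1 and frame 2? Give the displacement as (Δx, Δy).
(-1.2, 1.2)

The cyan square was at (9.5, 0.5) in frame 1 and (8.3, 1.7) in frame 2.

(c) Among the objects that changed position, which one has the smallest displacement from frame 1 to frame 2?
the yellow square

(moved 1.0)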